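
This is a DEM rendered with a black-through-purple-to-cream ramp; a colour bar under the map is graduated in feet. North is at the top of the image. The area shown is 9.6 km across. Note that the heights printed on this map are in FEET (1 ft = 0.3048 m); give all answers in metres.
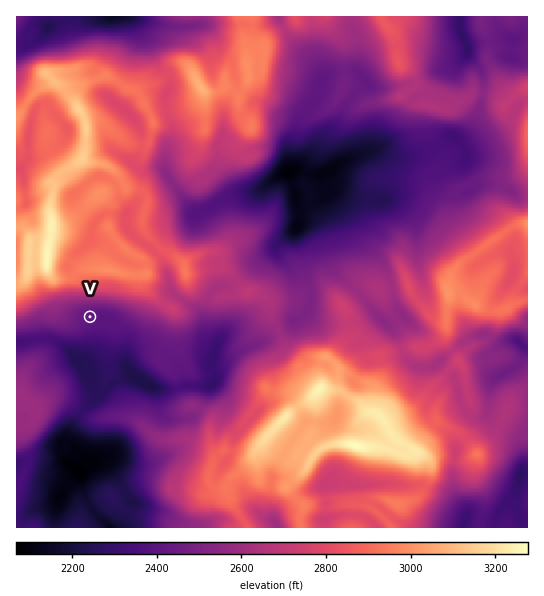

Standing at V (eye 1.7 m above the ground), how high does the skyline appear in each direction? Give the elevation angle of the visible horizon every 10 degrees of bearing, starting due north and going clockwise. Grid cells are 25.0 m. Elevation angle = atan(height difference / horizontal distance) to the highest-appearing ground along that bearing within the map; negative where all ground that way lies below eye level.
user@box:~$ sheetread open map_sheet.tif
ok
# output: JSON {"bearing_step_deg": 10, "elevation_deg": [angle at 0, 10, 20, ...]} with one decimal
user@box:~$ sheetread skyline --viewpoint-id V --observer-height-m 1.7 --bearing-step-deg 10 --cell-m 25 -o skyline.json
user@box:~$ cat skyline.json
{"bearing_step_deg": 10, "elevation_deg": [12.5, 12.0, 11.4, 10.5, 9.5, 8.4, 7.5, 5.6, 3.9, 2.9, 2.4, 3.1, 3.4, 3.1, 2.3, 1.8, 0.3, -0.0, -0.7, -0.8, 0.6, 1.5, 1.6, 1.4, 1.5, 2.1, 2.6, 3.2, 5.4, 7.5, 9.0, 10.9, 11.6, 11.6, 12.4, 12.6]}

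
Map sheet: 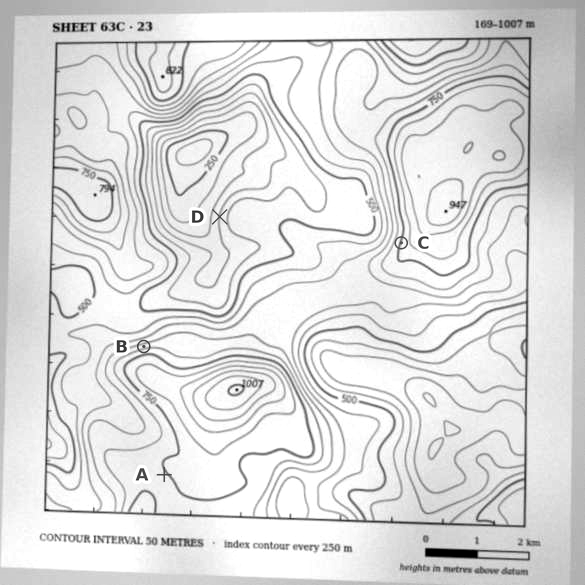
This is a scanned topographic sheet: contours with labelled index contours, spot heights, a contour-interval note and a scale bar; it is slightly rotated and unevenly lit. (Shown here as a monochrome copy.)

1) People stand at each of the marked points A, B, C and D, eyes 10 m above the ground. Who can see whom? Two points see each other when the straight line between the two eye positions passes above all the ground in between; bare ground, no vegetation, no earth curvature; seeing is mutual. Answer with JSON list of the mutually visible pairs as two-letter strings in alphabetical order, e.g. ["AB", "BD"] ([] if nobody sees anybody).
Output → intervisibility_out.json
["BC", "BD"]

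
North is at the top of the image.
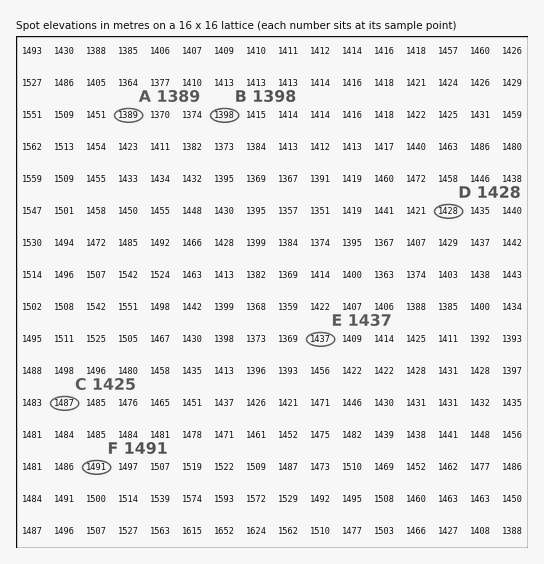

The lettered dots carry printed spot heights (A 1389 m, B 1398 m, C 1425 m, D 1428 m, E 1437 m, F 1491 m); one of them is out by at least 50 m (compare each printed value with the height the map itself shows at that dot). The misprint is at C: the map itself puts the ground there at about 1487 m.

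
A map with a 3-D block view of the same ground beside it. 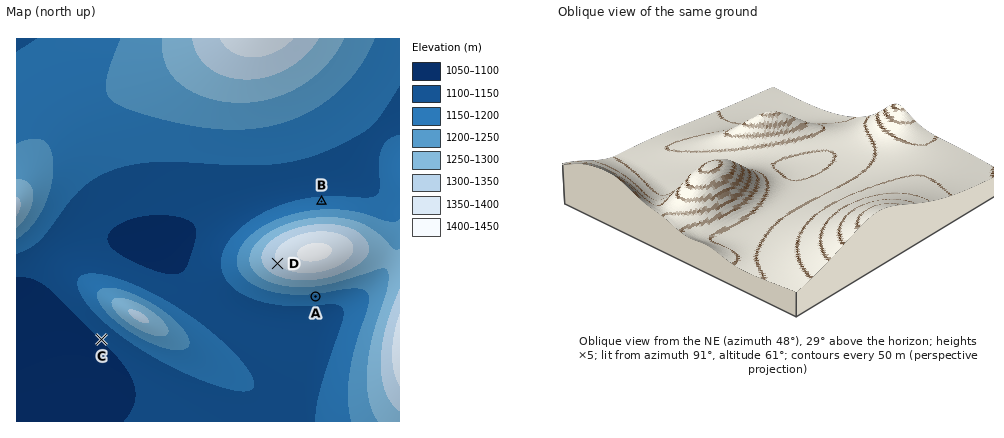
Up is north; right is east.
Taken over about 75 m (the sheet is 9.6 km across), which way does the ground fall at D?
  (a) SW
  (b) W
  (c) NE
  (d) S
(a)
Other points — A S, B N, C SW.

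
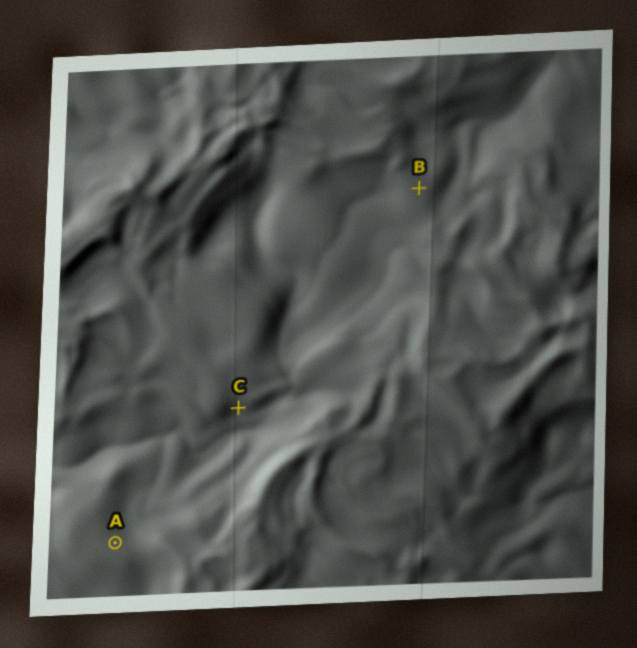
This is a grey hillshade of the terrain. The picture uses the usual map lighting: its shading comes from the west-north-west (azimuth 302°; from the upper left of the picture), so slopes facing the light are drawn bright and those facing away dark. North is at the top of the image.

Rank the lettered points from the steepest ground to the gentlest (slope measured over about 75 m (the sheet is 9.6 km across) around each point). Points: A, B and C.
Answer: C A B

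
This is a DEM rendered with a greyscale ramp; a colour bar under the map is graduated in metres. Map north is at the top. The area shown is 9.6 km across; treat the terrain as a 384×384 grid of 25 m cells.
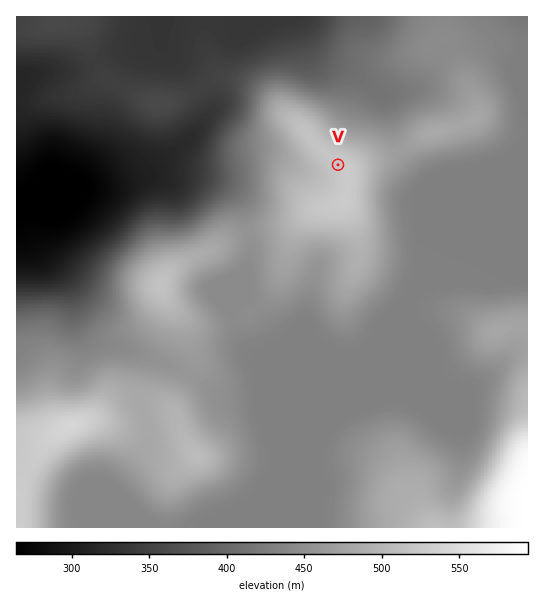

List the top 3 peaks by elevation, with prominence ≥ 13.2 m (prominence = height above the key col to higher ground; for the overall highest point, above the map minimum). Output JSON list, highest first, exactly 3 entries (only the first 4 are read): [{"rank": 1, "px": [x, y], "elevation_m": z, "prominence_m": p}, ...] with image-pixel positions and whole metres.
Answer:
[{"rank": 1, "px": [70, 426], "elevation_m": 540, "prominence_m": 109}, {"rank": 2, "px": [347, 171], "elevation_m": 526, "prominence_m": 72}, {"rank": 3, "px": [161, 285], "elevation_m": 515, "prominence_m": 57}]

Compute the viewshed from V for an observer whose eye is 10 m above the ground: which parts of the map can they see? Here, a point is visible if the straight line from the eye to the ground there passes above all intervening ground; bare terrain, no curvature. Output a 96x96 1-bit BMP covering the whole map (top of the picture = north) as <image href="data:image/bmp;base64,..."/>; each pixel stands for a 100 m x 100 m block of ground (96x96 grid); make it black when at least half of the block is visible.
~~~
<image width="96" height="96" href="data:image/bmp;base64,Qk2+BAAAAAAAAD4AAAAoAAAAYAAAAGAAAAABAAEAAAAAAIAEAAATCwAAEwsAAAIAAAAAAAAA////AAAAAAD8AAAAAAAAAf////z4AAAAAAAAAf////j4AAAAAAAAAP////D4AAAAAAAAAP////DwAAAAAAAAAP////hgAAAAAAAAAP////wAAAAAAAAAAH////wAAAAAAAAAAH////4AAAAAAAAAAD////8AAAAAAAAAAD////8AAAAAAAAAAB////8AAAAAA4AAAB////8AAAAAH8AAAA////8AAAAAf8AAAAP+D/8AAAAA/4AAAAHgB/8AAAAA/4AAAAAAB/8AAAYB/4AAAAAAA/8AAB4B/wAAAAAAA//AAH4D/gAAAAAAA/////8D+AAAAAAAAf////8H+AAAAAAAAf////8H8AAAAAAAAf////8P8AAAAAAAAf8f////4AAAAAAAAf8H////4AAAAAAAAf8AD///4AAAAAAAAf8AA///4AAAAAAAAf8AAP//4AAAAAAAAf8AAB//4AAAAAAAAB8AAAAAIAAAAAAAAAcAAAAAcAAAAAAAAAMAAAAAcAAAAAAABAMAAAAA8AAAAAAADAEAAAAA8AAAAAAADgAAAAAAcAAAAAAADwAAAAAAcAAAAAAAD4EAAAAAcAAAAAAAD+EAAAAAeAAAAAAAH/8AAAAA+AAAAAAAD/8AAAAD8AAAAAAAD/8AAAAD8AAAAAAAD/8AAAAH8AAAAAAAB/8AAAAP4AAAAAAAAf8AAAAP4AAAAAAAAH8AAAAf4AAAAAAAAB8AAAAf4AAAAAAAAA8AAAA/4AAAAAAAAA8AAAA/4AAAAAAAAA+AAAA/4AAAAAAAAA/AAAB/9gAAAAAAAA/gAAB//wAAAAAAAA/wAAB//4AAAAAAAA/4AAB//4AAAAAAAA/4AAD//4AAAAAAAA/4AAD//4AAAAAAAA/4AAD//4AAAAAAAA/4AAD4f4AAAAAAAB/8AADADwAAAAAAAB/8AAAAAAAAAAAAAB/+AAAAAAAA4AAAAB/+AAAAAAAD/AAAAD//AAAAAAAH/gAAAD//AAAAAAAP/gAAAH//gAAAAAAf/gAAAH//wAAAAAAf/gAAAP//wAAAAAA//gAAAP//4AAAAAA//gAAAf//8AAAAAB//gAAA////AAAAAB//gAAB////4AAAABh/gAAH/////AAAAAB+AAf//////wAAAAD4AB///////4AAAAD4AB//5/////AAAAHwAD//wP////gAAAHwAD//gD////gAAADwAD//gD////gAAAAAAD//gD////wAAAAAAD//gD////gAAAAAAD//gD////gAAAAAAD//gD////AAAAAAAH//gD///+AAAAAAAf//gD///4AAAAAAD///AD///wAAAAAAf///AD///gAAAAAA///+AD///AAAAAAB///+AD//+AAAAAAD///8AD//8AAAAAAH///8AD//4AAAAAAH////AD//4AAAAAAP////wD//wAAAAAAP////+D//wAAAAAAP////////wAAAAAAf////////gAAAAAAf////+P//gAAAAAA/////+H//gAAAAAA//////E="/>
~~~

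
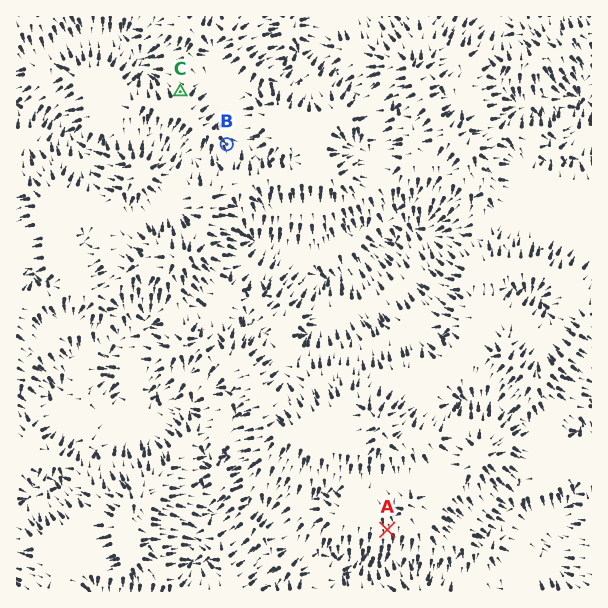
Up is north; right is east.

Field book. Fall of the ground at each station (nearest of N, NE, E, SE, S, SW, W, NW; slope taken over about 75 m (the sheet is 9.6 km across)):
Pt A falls S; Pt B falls SE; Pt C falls N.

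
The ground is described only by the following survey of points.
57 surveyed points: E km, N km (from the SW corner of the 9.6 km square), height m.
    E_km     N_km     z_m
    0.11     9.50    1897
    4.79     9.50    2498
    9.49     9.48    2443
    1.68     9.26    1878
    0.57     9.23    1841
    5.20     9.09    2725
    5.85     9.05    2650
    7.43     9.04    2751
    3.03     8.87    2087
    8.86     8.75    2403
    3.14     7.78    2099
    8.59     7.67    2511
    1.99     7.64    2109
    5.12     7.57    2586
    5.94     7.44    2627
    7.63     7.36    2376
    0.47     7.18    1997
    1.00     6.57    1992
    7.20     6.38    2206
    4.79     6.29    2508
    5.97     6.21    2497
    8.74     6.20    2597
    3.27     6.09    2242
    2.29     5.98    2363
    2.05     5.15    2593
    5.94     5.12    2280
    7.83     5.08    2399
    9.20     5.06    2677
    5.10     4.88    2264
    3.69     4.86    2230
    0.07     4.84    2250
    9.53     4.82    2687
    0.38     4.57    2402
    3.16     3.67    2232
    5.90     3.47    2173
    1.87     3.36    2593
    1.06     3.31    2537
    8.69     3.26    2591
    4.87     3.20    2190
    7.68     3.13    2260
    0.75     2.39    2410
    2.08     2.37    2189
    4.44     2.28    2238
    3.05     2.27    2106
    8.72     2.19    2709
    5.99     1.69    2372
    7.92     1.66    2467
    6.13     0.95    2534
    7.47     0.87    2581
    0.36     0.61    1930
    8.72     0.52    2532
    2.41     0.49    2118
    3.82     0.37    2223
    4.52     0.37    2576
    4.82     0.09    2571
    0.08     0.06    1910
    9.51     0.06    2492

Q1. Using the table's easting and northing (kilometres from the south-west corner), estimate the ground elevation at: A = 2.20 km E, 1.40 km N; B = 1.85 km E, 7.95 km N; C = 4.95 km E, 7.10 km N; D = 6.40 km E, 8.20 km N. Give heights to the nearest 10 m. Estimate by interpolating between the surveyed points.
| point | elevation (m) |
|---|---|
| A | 2100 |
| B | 2080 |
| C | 2520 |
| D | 2670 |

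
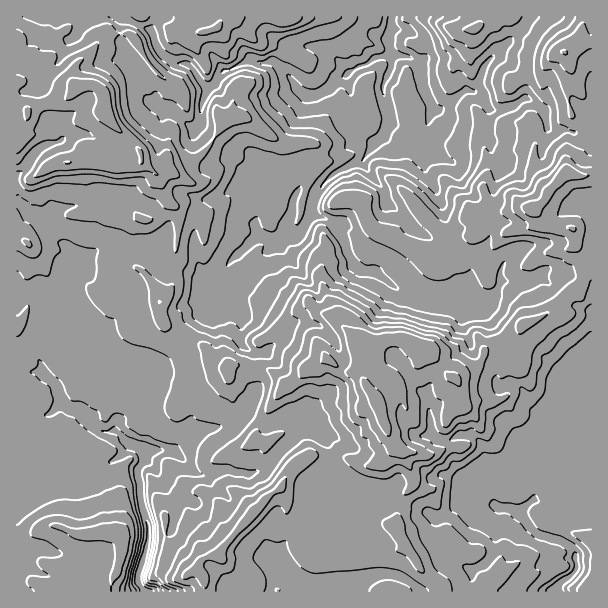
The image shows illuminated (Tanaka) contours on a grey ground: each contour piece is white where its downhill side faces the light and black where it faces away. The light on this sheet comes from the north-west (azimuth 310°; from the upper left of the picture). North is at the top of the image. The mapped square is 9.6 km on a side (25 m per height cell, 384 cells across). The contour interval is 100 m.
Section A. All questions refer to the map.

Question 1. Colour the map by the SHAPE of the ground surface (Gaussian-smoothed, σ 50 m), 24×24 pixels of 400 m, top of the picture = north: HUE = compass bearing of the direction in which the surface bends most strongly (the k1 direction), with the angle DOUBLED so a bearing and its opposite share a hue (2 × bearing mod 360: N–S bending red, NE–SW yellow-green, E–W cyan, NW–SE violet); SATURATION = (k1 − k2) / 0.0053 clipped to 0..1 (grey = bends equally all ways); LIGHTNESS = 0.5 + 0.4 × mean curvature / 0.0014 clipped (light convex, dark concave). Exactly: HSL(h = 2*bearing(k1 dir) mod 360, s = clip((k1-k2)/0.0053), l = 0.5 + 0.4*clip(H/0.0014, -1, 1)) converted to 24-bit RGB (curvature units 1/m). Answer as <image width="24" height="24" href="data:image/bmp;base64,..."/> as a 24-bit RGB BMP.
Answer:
<image width="24" height="24" href="data:image/bmp;base64,Qk32BgAAAAAAADYAAAAoAAAAGAAAABgAAAABABgAAAAAAMAGAAATCwAAEwsAAAAAAAAAAAAAVkGrqKhCgqpYsFWf6tqPGAAz/rAxtvqNcC47VqqDbW+VnG+3u11wgW9GMns+ua81lypIiOCjaUCT022duVaMxzo1AHycQfW+OHteqnpGnXA/O1449erWABwzY8Ncz3uL9MzaM1VYbV5jcmSPpK7JpJTEnJK9gXOzvOzOZjZlkle8LcvMzoimmYfR6LfzMQA8g1XPv8Tmr8Pms6vh8e7aAgAzkttaXa9lvlZ57Zy1MGJjUaxiZYNabaF8jW6fzInBY7+MU1mmdrSRfEpdlKRzbRUmuQcdrd7jQGhIfY1FXlNDaHZO3sySDgBJabzLZEQxQNN73Zm/yErnVdFecHh9bXpnYXNZqJ9WeUQoTZ8jXk88dF5XhFc/OJ1linRRe39XdH2DdoJvcX9vdI6T3tijACKZnVF6UdnClL0aH2ke0VKi4IR5TWVZdFxeb0o3LVsk7uena8okLjhKa111kH19ZJynfp+Pfn6Hf3GBi4iCd4+WUblW9b13ABwztJgctT+i0W3aumZ1EFUq8bDHkZDmW1PNtWvf3IS2qfb9yMT3OWO4L19RZ6J9k3R+XomBhn2AfYycjZqng6iamXAdRggeX07Be8CrR4JSPWY0zYC50I7LI4hUcEQuSCEmjGA+2fbVZVQTcwIAfc0AQvCrS1Jxboh2eoKGhnOEiZRTUpM+ZhYcyYx7SYaggI6RooucZmSYpXFmGk466n5pQFgxVExlYlGvkI7QxeKEktmQFg9x8M3kUErSSLBoRnNtb4aDcICFjKWjgS5+l7O2jISPf4eKdoqCaXd9nGSOwKKIQX98Joyc9cPiNF4vGzcptemusnKnrTxcNkGSxeOuN0NmwiJQUc1uQ1BjiHx5j39LYnmUeIWGiZWTiXSQhXNqcFhdYV2C0+red3DlFjbJtFK69c7xLG/zws99cF9Lp0VrYNCVaLjD0U69eWi5xbh+OmNiZoh9UJ2FfJlya4aEg2toi3l9h197bLiQoeLUyF1dUQlw6Xf3LW9oz+aVew9nzu/tn4/h2O3z5NvwSBF7s6vvzGLAxnV2jXReOWVOqmWif52EcV58hIl+coqIuFeWb9doSVAvYGI+TCcxSXxE01GrGueu2fLnY7RuOG1BfGBHYEovWzwjPDccb69p3rHh5rTmLTKQj3x3cZVxYmOIlnqNc2VeZ8aH3620NERZXmV5cImcb5SaYciv+bFIgbRtiFlmUCYubEAtjIlIVHVVk59KKn5DhIo7pz9X5W3vgXU/WI1lV3twd2aMoqG7e6iky514dziBOm9ZYoZxW497gydx6eebdXcuPxoSf19FkZVtl6PAeVuyzNV6Izdxzl+GWWApmbxB2PPzWTKDe11fVndJcGk1WGQv0sl/cTCxZoefSX9tdHw7HVdA6uKzUglt0KSViLK6fbrBdElcwGqRJ67B0ThKMkoSzqMfYd5bk0czX0F5lJC5i3isna3LxqXbktc/QYGesIekUE5zs4uaRsqhUJAAKxEIpuiaQjygmC5DT7Hdw2mcgUzI1yjf0+H3QdLk1U7Qgy4bRF05eYY/P10tbWsqcjMtieE8u8MiN4koYlV+cIBwraVhAGh/5Njz2+zwNwNE2PPiIgkvdeSzl0voiM3m4mba03V/PkYtHZL/8NT3j5bjgKngqorehO7PvdHxW0nNzWvES2NzgW5hbXZSzZZmAUEKcQYOsPLOkUlEKcOxHxAj5deQJSQOOqY+76fPlabwHtFhGlwUwWlFcjlDTbtxaqbi16BuiynDwGdRXjRNc7VkqbrpseTnXFbME3A+ilstn4tgZkJ2WVuckb0/kVqfc8hjUNGBl0Bo1n16TzB2Xp4+1NSJcN2mWzpO1DIxAhox99TZpsfkq+LfMlRer3JncklmxpyrEjlwzc6LNEhwdVVpRM3ZpKXa0NmjUgwyUq4ryj6hq2LLPsZu0/TATj1lVC5CvKs8ApPD36xl2b9kNkgpYjUwMEgQw2e619aTLBJ3vtqoXRRRHrsqUA4qrNYQTxwJQrtOtGxLvXOoJHRz0eympNZmlTqJP3DVtfDlgQAsADMR4u6n4WrWRhA6yNrCCTAf6ONpCyqM7i/Hs4O23HiAEZup377SwmDakHg3RMdUW5pjQr/FyVpLx0xNWiZXQP91YwYYjutn4jg2MRMEMM8CRM58nFtIq1iWR8uMAhN85hgVeylEzLFoJ4Y0F0sfU3Ko6NjzxmDUp5JHikc1J5pv4MR3sgAfOAAyjcqFrXjQ56/UdpbayRi+nt/ZXqjTfce5uHVJBjRn40CrU4ParpPo3JzIP6W6KWtFRF8s5JhC"/>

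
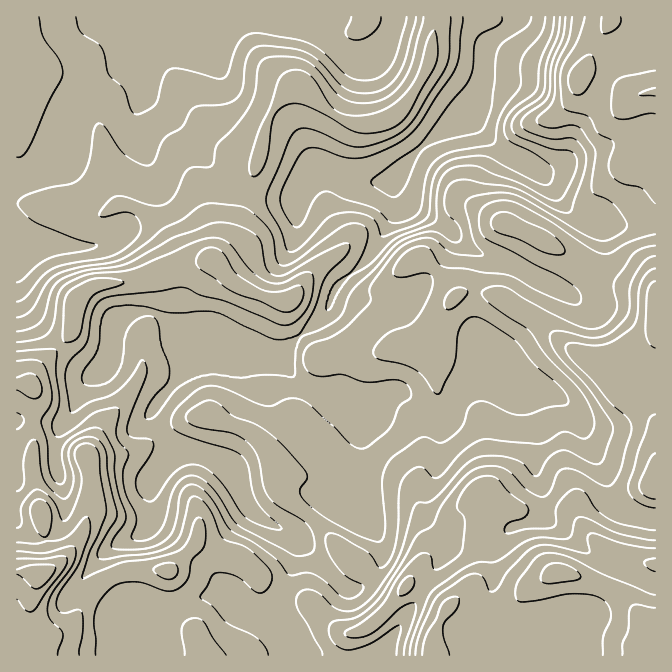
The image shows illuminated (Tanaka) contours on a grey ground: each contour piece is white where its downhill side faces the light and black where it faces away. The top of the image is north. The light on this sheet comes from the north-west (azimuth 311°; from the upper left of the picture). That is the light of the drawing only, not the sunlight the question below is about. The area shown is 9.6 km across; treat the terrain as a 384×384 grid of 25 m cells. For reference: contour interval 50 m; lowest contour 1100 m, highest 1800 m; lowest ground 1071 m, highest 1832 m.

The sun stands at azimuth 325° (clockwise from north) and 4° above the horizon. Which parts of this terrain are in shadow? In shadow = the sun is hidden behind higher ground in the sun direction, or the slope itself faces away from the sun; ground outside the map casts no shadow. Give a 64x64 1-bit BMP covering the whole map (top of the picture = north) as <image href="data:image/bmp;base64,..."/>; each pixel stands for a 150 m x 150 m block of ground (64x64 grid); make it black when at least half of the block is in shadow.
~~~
<image width="64" height="64" href="data:image/bmp;base64,Qk0+AgAAAAAAAD4AAAAoAAAAQAAAAEAAAAABAAEAAAAAAAACAAATCwAAEwsAAAIAAAAAAAAA////AAAAAAAf+AAA/gAAAB/4AAD+HgDAH/gAAB4+A+A//zgADx4f4H//+CAHnh/gf//8YAOOH+D///zgAYYf4L///uBwgAeAH8D+AHAAAAAH4HgAAAAAAAP4OAAAAAAAE/w4AAAAAAA5/hgYAAHAADn8GDgAAPABEPwAMAAA0AMA/AABAAAAAwD8AAMAAAABGP4CMQAAAAA5/g4AAAAAADH+HwAAAAAAMM4+AAAAAAA4OP4AAAAAABx8+AAAAAAAPj4gAAAAAAD+PgAAAAAACP4eAAD8AAAAP88AA/8YAAAf7wAH/7gBwB/3ABe/uAOAH/MAMA84AAAP98D4AB8AAAf/+/4AH6AAA////wAf4AAD////AB/gAAP///+AH4AAA///j4AMAAAB//4Hh4ADgAAH+AfDgB+AAAB4A+GAPwAAAADg8AD+AAAAAOBwAfwAA+AAYDgB4AAP4AA4GADAAADgADwAAAAgAAAAfAcAAGAAAAD8H4AAIAAAAP//gAAAAAAA///ABwQAAAD//8APgHAAAH//4B+A+AAAf//8f8D4AAB///9/+PgAAD///z/feAAAPgf/B898AAA8Af8B5zwAAAAB/4HjPAAAAAD/AOAYAAAAAH8A4AAAAAAAfwAAAAAAAAA/AAAAAAAAOD8AAAAAAAA8PwAcAAAAABg/gBwAAAAACD2ACA=="/>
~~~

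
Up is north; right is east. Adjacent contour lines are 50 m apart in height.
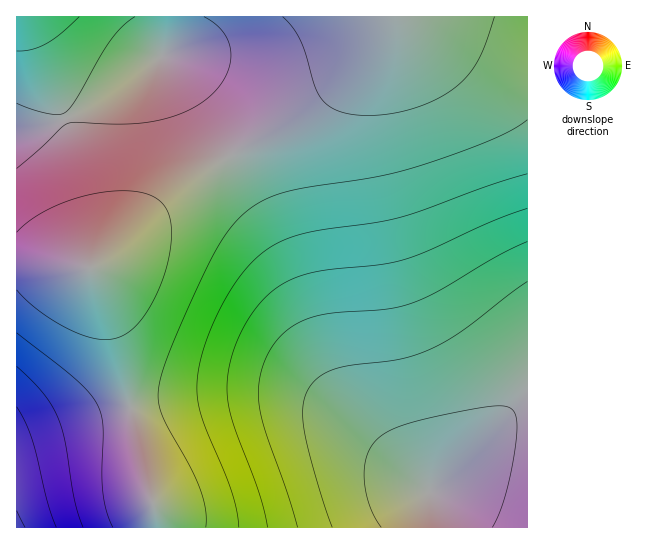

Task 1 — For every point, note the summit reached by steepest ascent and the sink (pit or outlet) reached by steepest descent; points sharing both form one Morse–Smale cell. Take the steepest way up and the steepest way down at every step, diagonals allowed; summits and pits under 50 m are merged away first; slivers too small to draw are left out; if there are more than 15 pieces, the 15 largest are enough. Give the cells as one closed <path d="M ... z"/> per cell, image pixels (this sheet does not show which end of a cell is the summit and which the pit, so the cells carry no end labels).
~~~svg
<path d="M527 16l-138 0-6 15-16 24-37 38-40 30-59 32 30 51 26 49 16 40 20 62 14 32 24 33 69 70 87-85 11-5z"/><path d="M230 156l-28 17-33 26-64 61-14 9 4 4 6 16 12 40 30 137 13 45 1 16 370 1 1-125-3 0-8 4-87 85-69-70-24-33-14-32-20-62-16-40-26-49z"/><path d="M33 263l-17 0 0 264 141 1-1-17-13-45-23-111-11-41-13-39-6-7z"/><path d="M163 57l-5 2-36 29-31 19-38 17-37 10 1 129 32 1 26 4 20-1 74-68 33-26 29-18-36-60-19-25z"/><path d="M387 16l-220 0 0 26-3 12-3 3 20 20 28 41 20 36 4 1 57-32 40-30 41-43 14-24z"/><path d="M166 16l-149 0-1 117 29-6 28-11 41-23 23-16 27-23 3-12z"/>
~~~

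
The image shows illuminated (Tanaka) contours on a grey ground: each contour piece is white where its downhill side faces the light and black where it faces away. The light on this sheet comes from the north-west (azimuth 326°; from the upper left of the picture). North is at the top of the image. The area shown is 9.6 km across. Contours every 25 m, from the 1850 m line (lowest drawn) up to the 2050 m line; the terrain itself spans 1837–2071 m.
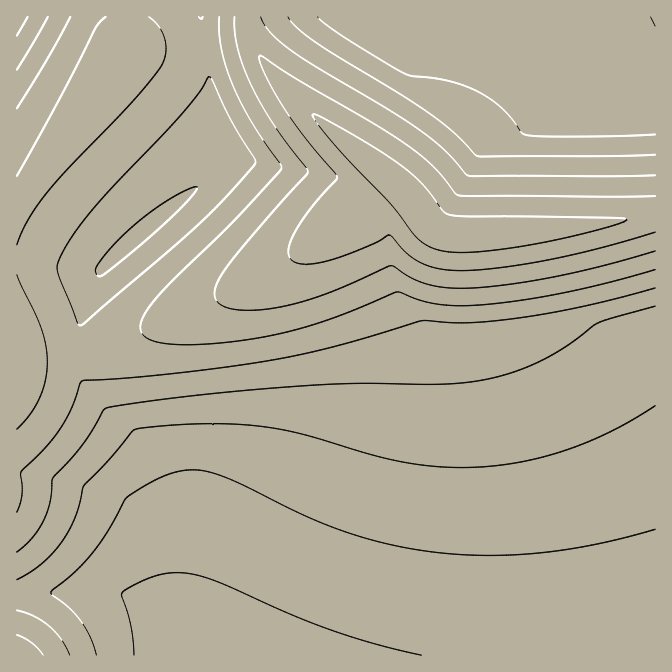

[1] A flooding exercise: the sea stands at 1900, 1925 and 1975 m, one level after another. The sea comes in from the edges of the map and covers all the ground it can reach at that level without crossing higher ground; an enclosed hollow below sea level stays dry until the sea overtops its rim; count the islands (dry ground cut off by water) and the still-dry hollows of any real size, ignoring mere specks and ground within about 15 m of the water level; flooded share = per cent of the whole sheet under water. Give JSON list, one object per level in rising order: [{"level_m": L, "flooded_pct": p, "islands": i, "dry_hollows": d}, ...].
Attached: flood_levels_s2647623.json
[{"level_m": 1900, "flooded_pct": 31, "islands": 0, "dry_hollows": 0}, {"level_m": 1925, "flooded_pct": 42, "islands": 0, "dry_hollows": 0}, {"level_m": 1975, "flooded_pct": 75, "islands": 0, "dry_hollows": 0}]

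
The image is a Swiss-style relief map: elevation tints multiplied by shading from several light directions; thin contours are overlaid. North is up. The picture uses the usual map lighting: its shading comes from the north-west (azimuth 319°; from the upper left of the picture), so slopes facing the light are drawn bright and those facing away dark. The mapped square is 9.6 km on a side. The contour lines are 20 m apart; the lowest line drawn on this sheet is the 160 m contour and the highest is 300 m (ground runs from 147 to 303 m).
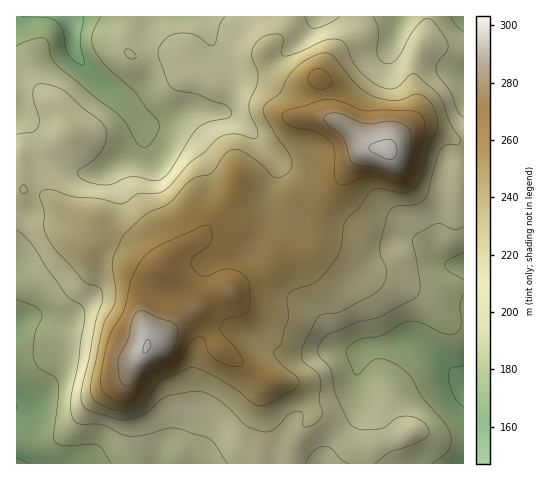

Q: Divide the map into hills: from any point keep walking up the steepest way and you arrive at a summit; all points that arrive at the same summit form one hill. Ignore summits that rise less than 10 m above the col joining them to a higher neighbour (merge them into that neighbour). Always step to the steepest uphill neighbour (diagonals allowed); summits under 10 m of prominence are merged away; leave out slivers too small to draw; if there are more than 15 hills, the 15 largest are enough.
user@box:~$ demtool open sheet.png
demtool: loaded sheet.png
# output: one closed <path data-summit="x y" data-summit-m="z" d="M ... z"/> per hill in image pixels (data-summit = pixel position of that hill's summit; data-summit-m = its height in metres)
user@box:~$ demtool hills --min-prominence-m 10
<path data-summit="147 347" data-summit-m="301" d="M199 109l-13 1-33 14-14-3 3 9-2 15-38 27-18 2-24-12-7 0-13 13-5 13-5 20-13 15-1 8 9-10 9-4 32 1 22 14 11 11 3 7 0 8-4 23-5 12-24 25-12 4-14-5-14 0-13 5 1 142 257 0 8-23 8-16 8-9 14-8 31-12 10-7 6-35 3-4 9-4 19-1 19-6 9 1 14 10 32 32 0-117-17-1-5-2-17-17-9-5-11-1-16 7-10 1-25-9-45-6-29-15-8-13 0-15 5-18-1-12-32-35-13-9-9-3z"/><path data-summit="388 151" data-summit-m="303" d="M463 16l-393 0 0 2 2 3 1 27 5 9 61 64 14 3 33-14 13-1 28 4 17 11 33 37 0 10-5 18 0 15 8 13 29 15 45 6 25 9 10-1 16-7 11 1 9 5 17 17 5 2 16 0z"/><path data-summit="73 132" data-summit-m="218" d="M69 16l-53 1 0 98 14 10 10 20 10 11 26 15 21 3 9-4 28-20 7-7 1-13-4-10-5-7-57-59-4-13 0-20z"/>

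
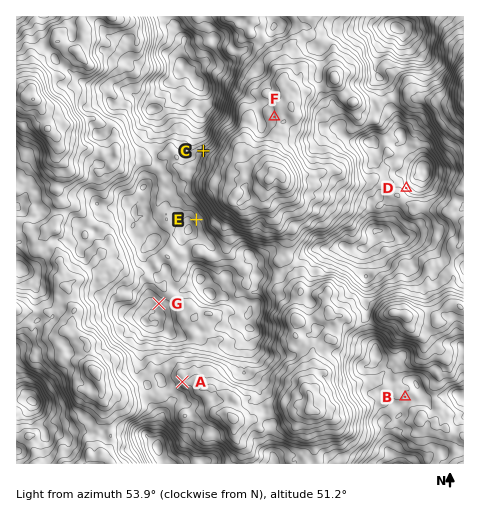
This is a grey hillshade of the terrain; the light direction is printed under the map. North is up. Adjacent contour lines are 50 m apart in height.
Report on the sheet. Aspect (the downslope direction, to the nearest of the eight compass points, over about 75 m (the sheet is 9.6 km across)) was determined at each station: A W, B SE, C NW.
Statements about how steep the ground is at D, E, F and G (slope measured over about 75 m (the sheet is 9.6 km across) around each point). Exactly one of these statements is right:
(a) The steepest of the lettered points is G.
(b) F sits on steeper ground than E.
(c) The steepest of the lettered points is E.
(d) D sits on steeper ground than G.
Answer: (d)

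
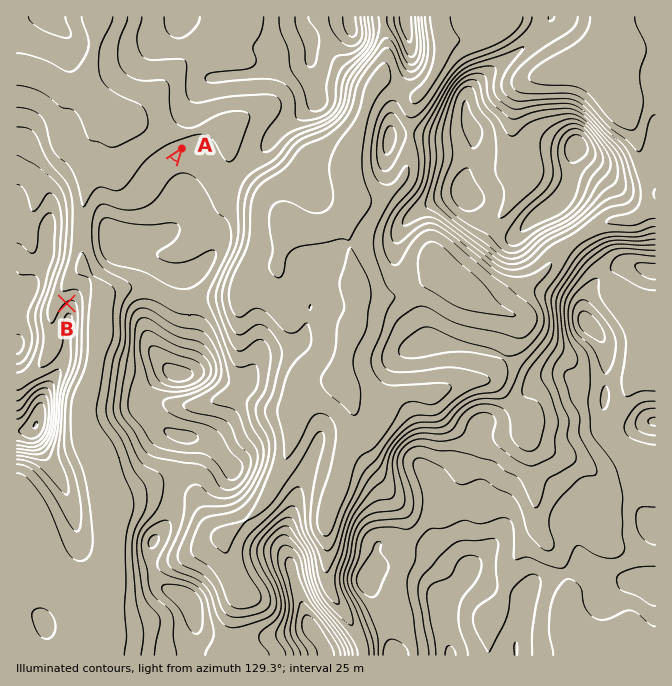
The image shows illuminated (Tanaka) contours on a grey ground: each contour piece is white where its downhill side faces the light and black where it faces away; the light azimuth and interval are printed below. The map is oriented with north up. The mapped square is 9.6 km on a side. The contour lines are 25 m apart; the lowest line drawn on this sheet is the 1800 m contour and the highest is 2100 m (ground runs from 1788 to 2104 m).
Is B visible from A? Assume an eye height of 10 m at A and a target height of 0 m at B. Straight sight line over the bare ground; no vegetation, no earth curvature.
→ no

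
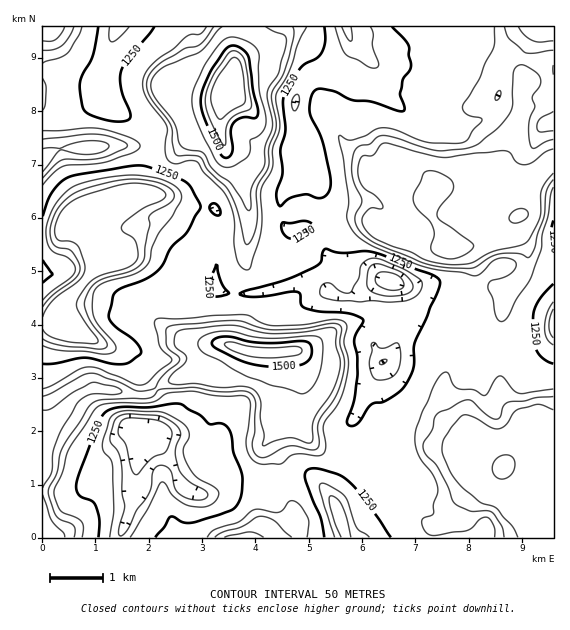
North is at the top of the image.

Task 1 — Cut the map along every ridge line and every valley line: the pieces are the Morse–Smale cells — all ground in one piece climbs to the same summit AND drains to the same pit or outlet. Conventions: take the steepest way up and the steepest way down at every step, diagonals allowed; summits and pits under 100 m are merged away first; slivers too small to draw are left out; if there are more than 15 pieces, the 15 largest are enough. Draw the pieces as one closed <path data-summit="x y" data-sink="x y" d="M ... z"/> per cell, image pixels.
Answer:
<path data-summit="447 247" data-sink="347 27" d="M353 45l-6 14-10 12-4 3-25 4-10 14-4 23 5 18-1 15 7 15-23 33 0 25 9 9 21-3 9 10 30-16 20 0 10 8 15 6 25-1 14-4 8 5 0-2-13-20-3-9 2-8 11-9 19-2 14-8 22 0 10-18 9-10 4-9 0-9-9-12-18-9-11-11-4 4-9-1-18-17-10-18-59 0z"/><path data-summit="259 352" data-sink="141 432" d="M223 343l-10 8-8 18-36 12-18 13-14 1-14-4-32-2-18 9-20 23-11 4 1 113 78-1 10-30 8-15-2-29 8-22-1-7 3 3 26-2 22 11 25-1 7 23 0 11-4 12 17-4 29 4 4-4 12-4-6-23-10-17 0-4 12-20 2-11 11-12 7-16 1-8-4-17-2-4-48 0z"/><path data-summit="503 468" data-sink="392 281" d="M456 337l-19 17-17 5-29-1-10 6-4 12-11 13-12 28 5 20-13 20 19 12 8 15 14 14 12 8 17 7 16 13 9 0 11-5 11 0 4-4 6-16 22-20 10-16 14-17 6-19-4-10-18-19-2-9 1-26-4-12-9 1-16 11-10-24z"/><path data-summit="259 352" data-sink="97 207" d="M132 197l-17 6-30 7-7 6 0 7 10 4 9 10 8 23-8 5-11 15-20 19-7 9-2 9 1 3-16 4 1 101 10-4 20-23 18-9 32 2 14 4 14-1 18-13 36-12 8-18 8-7-22-1-11-2-25-15-12-11-5-15 1-3 32-20 20-22-38-36-14-2z"/><path data-summit="259 352" data-sink="392 281" d="M200 255l-28 27-25 15-1 3 5 15 12 11 29 16 32 1 19 7 16 3 37-2 6 18 0 19-4 25 1 11 8 13 9 9 29 12 14-21-5-20 12-28 11-13 5-13-8-19 8-24 4-28 4-11-10 0-24 16-19 0-16-11-10-4-51 11-28 1-12-3-6-4 3-22-9-3z"/><path data-summit="231 84" data-sink="347 27" d="M435 26l-189 1-1 12-10 17-2 23-12 33-2 11 7 28 16 14 1 20 7 32-5 43 7 10 8 3 17 0 10-3 8-4 6-6 4-9 16-14 0-2-9-8-11 0-4 3-9-1-7-12 1-21 23-33-7-15 1-15-5-18 1-15 8-17 8-6 22-3 4-3 10-12 6-14 27 22 35-1 8 3 14 0 2-2 0-26z"/><path data-summit="447 247" data-sink="97 207" d="M553 26l-16 0-17 27-8 0-5 2-9 9-17 33 4 9 24 13 9 12-1 13-15 19-4 10-3 4-16-2-20 10-19 2-7 4-6 9 3 13 13 20 3 12 7 4 15 1 22 31 14 9 5 0 10-10 8-17-1-16-12-22 1-6 6-4-2-34 14-3 21-17z"/><path data-summit="231 84" data-sink="119 27" d="M245 26l-126 0-8 14-13 41 8 26 39 16 6 8 0 13 2 2 22 0 20-13 21-10 3-3 14-41 2-23 10-17z"/><path data-summit="447 247" data-sink="392 281" d="M371 221l-24 1-25 15 4 15 9 13 0 11-8 15 10 6 19 0 24-16 12 0 12 5 27-3 13 4 13 0 5 4 1 5-9 20 3 17-2 3 8 5 10 24 14-10 9-2-1-18 7-18 3-18 4-8-16-6-15-18-10-17-20-3-5-11-4-5-4-1-14 4-25 1-15-6z"/><path data-summit="231 84" data-sink="97 207" d="M219 121l-24 12-20 13-11 1-12-2-9 47-10 5 14 20 14 2 38 35 4-3 6-13 34 0 6-5 1-8-8-60-16-14z"/><path data-summit="247 537" data-sink="141 432" d="M145 435l-8 28 2 29-18 41 0 5 164 0 4-3 5-12 0-12-9-28-12 4-4 4-26-4-30 7-16 0-8-3-8-7-7-17-15-22z"/><path data-summit="503 468" data-sink="97 207" d="M553 426l-17 3-5 4-5 12-21 20-10 16-22 20-6 16-4 4-11 0-15 5-3 3 0 8 119 1z"/><path data-summit="43 160" data-sink="97 207" d="M151 145l-35 0-31 4-25 0-13 6-5 5 0 72 19-1 15-9 2-6 7-6 30-7 26-9 10-42z"/><path data-summit="447 247" data-sink="553 324" d="M553 162l-20 16-14 3 2 34-6 4-1 6 12 22 1 16-5 13-16 19-4 22-7 18 2 16 22-4 10-12 16-1 9-5z"/><path data-summit="43 27" data-sink="119 27" d="M117 26l-75 1 1 95 14-3 42-19 2-9-3-10z"/>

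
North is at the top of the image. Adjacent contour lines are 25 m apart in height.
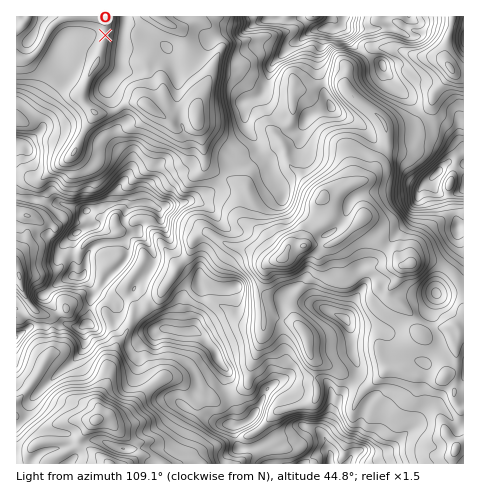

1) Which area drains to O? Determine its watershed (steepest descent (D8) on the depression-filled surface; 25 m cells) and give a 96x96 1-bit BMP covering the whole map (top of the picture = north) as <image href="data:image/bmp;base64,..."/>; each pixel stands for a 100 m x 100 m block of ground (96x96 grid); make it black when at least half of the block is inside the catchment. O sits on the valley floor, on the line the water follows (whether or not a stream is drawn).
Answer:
<image width="96" height="96" href="data:image/bmp;base64,Qk2+BAAAAAAAAD4AAAAoAAAAYAAAAGAAAAABAAEAAAAAAIAEAAATCwAAEwsAAAIAAAAAAAAA////AAAAAAAAAAAAAAAAAAAAAAAAAAAAAAAAAAAAAAAAAAAAAAAAAAAAAAAAAAAAAAAAAAAAAAAAAAAAAAAAAAAAAAAAAAAAAAAAAAAAAAAAAAAAAAAAAAAAAAAAAAAAAAAAAAAAAAAAAAAAAAAAAAAAAAAAAAAAAAAAAAAAAAAAAAAAAAAAAAAAAAAAAAAAAAAAAAAAAAAAAAAAAAAAAAAAAAAAAAAAAAAAAAAAAAAAAAAAAAAAAAAAAAAAAAAAAAAAAAAAAAAAAAAAAAAAAAAAAAAAAAAAAAAAAAAAAAAAAAAAAAAAAAAAAAAAAAAAAAAAAAAAAAAAAAAAAAAAAAAAAAAAAAAAAAAAAAAAAAAAAAAAAAAAAAAAAAAAAAAAAAAAAAAAAAAAAAAAAAAAAAAAAAAAAAAAAAAAAAAAAAAAAAAAAAAAAAAAAAAAAAAAAAAAAAAAAAAAAAAAAAAAAAAAAAAAAAAAAAAAAAAAAAAAAAAAAAAAAAAAAAAAAAAAAAAAAAAAAAAAAAAAAAAAAAAAAAAAAAAAAAAAAAAAAAAAAAAAAAAAAAAAAAAAAAAAAAAAAAAAAAAAAAAAAAAAAAAAAAAAAAAAAAAAAAAAAAAAAAAAAAAAAAAAAAAAAAAAAAAAAAAAAAAAAAAAAAAAAAAAAAAAAAAAAAAAAAAAAAAAAAAAAAAAAAAAAAAAAAAAAAAAAAAAAAAAAAAAAAAAAAAAAAAAAAAAAAAAAAAAAAAAAAAAAAAAAAAAAAAAAAAAAAAAAAAAAAAAAAAAAAAAAAAAAAAAAAAAAAAAAAAAAAAAAAAAAAAAAAAAAAAAAAAAAAAAAAAAAAAAAAAAAAAAAAAAAAAAAAAAAAAAAAAAAAAAAwAAAAAAAAAAAAAAH/AHgAAAAAAAAAAP////+AAAAAAAAAD//////wAAAAAAAAD//////8AAAAAAAAD//////+AAAAAAAAD///////AAAAAAAAD///////AAAAAAAAD///////gAAAAAAAD///////wAAAAAAAD////////AAAAAAAD////////gAAAAAAD////////wAAAAAAD////////wAAAAAAC////////wAAAAAAAf///////gAAAAAAAH///////AAAAAAAAH///////AAAAAAAAD//////+AAAAAAAAH//////+AAAAAAAAP//////+AAAAAAAAP//////+AAAAAAAAH//////+AAAAAAAAD//////+AAAAAAAAB///////wAAAAAAAA///////4AAAAAAAAf//////4AAAAAAAAP//////8AAAAAAAAH//////8AAAAAAAAP//////8AAAAAAAAf//////8AAAAAAAAf//////+AAAAAAAA////////AAAAAAAA////wf//gAAAAAAAf///gP//wAAAAAAAf///AH//4AAAAAAAP//+AD//8AAAAAAAP//4AB///AAAAAAAAAHgAAf//gAAAAAAAAHAAAA//gAAAAAAAAEAAAAP/AAAAAAAAAAAAAAACAAAAAA="/>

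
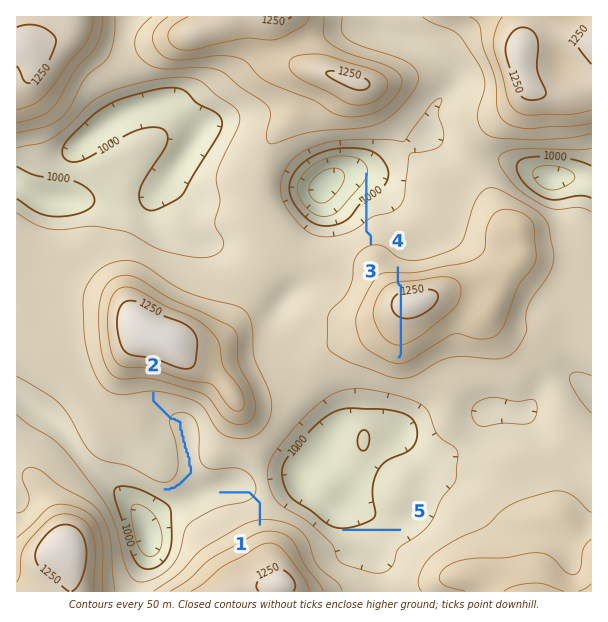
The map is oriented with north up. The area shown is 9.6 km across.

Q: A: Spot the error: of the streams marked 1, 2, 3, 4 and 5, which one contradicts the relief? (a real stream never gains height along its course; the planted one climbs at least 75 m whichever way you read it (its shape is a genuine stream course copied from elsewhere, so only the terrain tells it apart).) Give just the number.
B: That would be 4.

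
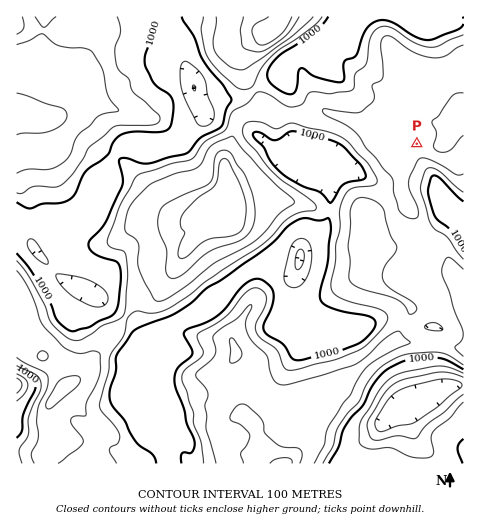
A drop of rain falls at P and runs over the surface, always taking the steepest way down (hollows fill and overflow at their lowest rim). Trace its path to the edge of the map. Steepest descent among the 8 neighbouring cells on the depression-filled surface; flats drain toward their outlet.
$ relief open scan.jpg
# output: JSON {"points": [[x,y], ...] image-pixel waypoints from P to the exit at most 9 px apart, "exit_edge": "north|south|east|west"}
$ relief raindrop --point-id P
{"points": [[417, 144], [411, 148], [419, 158], [427, 167], [433, 176], [439, 186], [442, 195], [449, 204], [459, 214], [463, 220]], "exit_edge": "east"}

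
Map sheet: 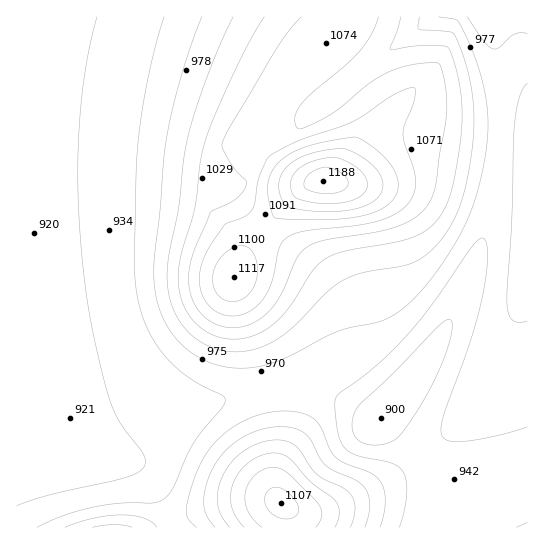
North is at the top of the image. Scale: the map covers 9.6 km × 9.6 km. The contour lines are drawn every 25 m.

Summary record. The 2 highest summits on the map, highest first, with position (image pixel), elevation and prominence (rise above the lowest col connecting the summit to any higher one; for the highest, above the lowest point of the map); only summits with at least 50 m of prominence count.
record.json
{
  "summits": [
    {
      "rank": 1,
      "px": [323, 181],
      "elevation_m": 1188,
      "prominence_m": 288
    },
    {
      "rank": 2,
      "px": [281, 503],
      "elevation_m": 1107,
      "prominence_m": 149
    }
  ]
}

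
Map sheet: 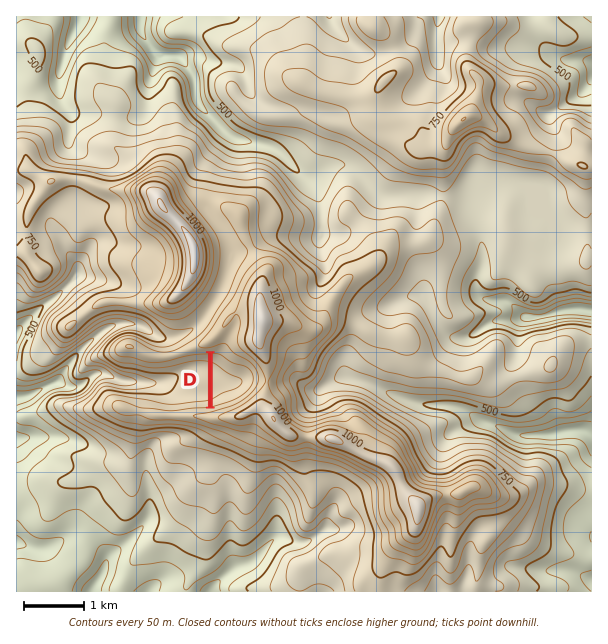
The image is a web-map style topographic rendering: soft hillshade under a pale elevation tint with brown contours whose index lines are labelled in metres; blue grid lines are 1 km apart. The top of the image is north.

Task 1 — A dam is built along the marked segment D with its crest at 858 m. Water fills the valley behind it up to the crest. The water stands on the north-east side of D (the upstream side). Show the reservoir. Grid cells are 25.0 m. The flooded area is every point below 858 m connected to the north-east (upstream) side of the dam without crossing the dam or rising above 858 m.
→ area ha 44.9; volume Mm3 19.75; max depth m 73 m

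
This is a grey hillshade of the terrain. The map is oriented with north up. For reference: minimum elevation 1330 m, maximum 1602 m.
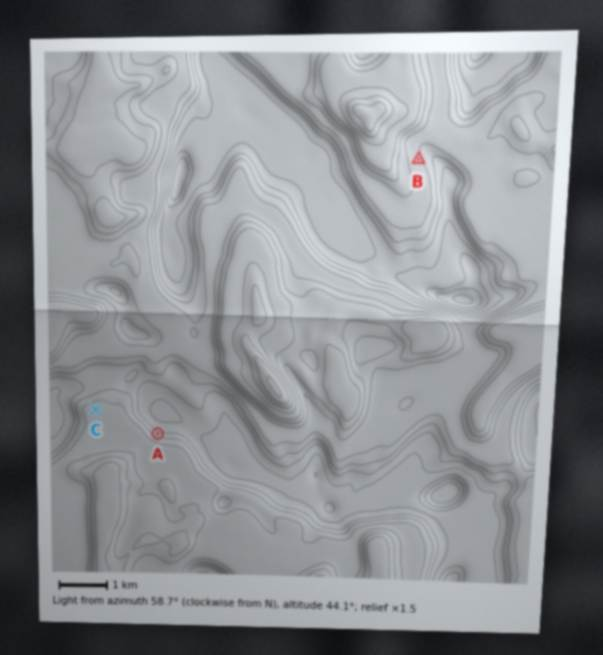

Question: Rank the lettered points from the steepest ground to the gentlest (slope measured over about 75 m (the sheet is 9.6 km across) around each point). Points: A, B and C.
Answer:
A B C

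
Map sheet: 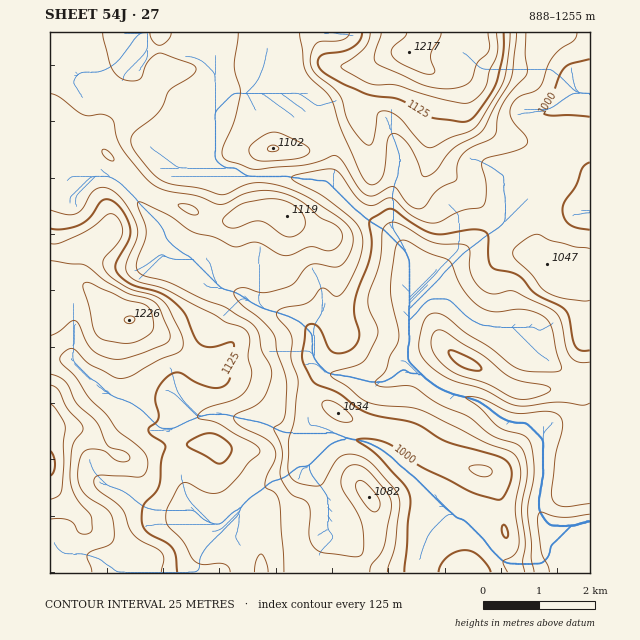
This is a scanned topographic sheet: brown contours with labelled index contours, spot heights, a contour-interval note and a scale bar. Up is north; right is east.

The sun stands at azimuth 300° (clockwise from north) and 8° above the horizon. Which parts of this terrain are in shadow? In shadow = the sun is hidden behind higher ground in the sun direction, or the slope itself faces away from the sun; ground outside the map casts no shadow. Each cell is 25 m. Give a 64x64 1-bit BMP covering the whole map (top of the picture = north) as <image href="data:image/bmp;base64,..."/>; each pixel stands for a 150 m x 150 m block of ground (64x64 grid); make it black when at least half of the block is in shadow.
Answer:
<image width="64" height="64" href="data:image/bmp;base64,Qk0+AgAAAAAAAD4AAAAoAAAAQAAAAEAAAAABAAEAAAAAAAACAAATCwAAEwsAAAIAAAAAAAAA////AAAAAAAAAAAAAAAAAAAAAAAAAADgAAAAAAAAAeAAAAAAAAAB4AAAAAAAAAHgAAAAAABAAeAAAAAAAOAB4AAAAAAAwAHAAAAAAAAAAcAAAAAAAAABwDAAAAAAAAHAeAAACAAAAcBwAAAcAAAAwHAAABwAAACAIAAAGAAAAAAAAAAAAAAAAAAAAAAAAAAAAAAAAAAAAAAAAAAAAAAAAAAAAAAAAAAAAAAAAAAAAAAAAAAAAAAAAAAAAAAAAAAAAAAAAAAAAAAAAAAAAAAAAAAAAAAAAAAAAAAAAAAAAAAAAAAAAAAAAAAAAAAAAAAAAAAAAAAAAAAAAAAAAAAAAAAAAAAAAAAAAAAAAAAAAAAAAAAAAAAAAAAAAAAMAAAAAAAAAAwAAAAAYAAABAAAAADwAAAEAAAAAPAAAAQAAAAA8AAAAAAAAABgAAAAAAAAAAAAAAAAAAAAAAAAAAAAAAAAAAAAAAAAAAAAAAEAAAAAAAAAAQAAAAAAAAAAAAAAAAAAAAAAAAAAAAAAAAAAAAAAAAAAAAAAAAAAAAAAYAAAAAAAAAB4AAAAAAAAAD4AAAAAAAAAP4AAAAAAAAA/wAAAAAAAAB/AAAAAAAAAH8AAAAAAAAAPgAAAAAAAAA/AAAAAAAAAB8AAAAAAAAAPgAAAAAAAAA+AAAAAAAAAB4AAAAAAAAAPAA=="/>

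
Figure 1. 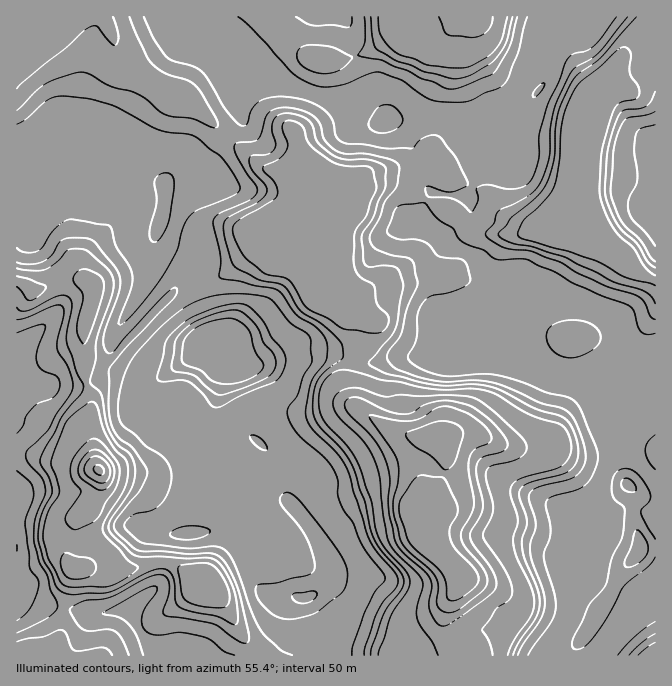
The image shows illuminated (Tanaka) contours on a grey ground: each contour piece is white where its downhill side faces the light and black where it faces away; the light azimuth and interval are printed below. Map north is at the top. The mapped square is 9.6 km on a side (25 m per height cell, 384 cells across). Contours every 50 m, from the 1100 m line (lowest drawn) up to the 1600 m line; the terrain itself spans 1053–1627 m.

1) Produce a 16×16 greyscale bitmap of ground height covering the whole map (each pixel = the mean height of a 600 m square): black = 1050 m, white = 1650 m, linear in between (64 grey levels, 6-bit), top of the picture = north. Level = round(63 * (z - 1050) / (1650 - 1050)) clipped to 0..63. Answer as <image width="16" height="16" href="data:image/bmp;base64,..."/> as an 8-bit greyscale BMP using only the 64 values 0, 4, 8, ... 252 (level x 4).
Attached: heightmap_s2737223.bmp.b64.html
<image width="16" height="16" href="data:image/bmp;base64,Qk02BQAAAAAAADYEAAAoAAAAEAAAABAAAAABAAgAAAAAAAABAAATCwAAEwsAAAABAAAAAAAAAAAAAAEBAQACAgIAAwMDAAQEBAAFBQUABgYGAAcHBwAICAgACQkJAAoKCgALCwsADAwMAA0NDQAODg4ADw8PABAQEAAREREAEhISABMTEwAUFBQAFRUVABYWFgAXFxcAGBgYABkZGQAaGhoAGxsbABwcHAAdHR0AHh4eAB8fHwAgICAAISEhACIiIgAjIyMAJCQkACUlJQAmJiYAJycnACgoKAApKSkAKioqACsrKwAsLCwALS0tAC4uLgAvLy8AMDAwADExMQAyMjIAMzMzADQ0NAA1NTUANjY2ADc3NwA4ODgAOTk5ADo6OgA7OzsAPDw8AD09PQA+Pj4APz8/AEBAQABBQUEAQkJCAENDQwBEREQARUVFAEZGRgBHR0cASEhIAElJSQBKSkoAS0tLAExMTABNTU0ATk5OAE9PTwBQUFAAUVFRAFJSUgBTU1MAVFRUAFVVVQBWVlYAV1dXAFhYWABZWVkAWlpaAFtbWwBcXFwAXV1dAF5eXgBfX18AYGBgAGFhYQBiYmIAY2NjAGRkZABlZWUAZmZmAGdnZwBoaGgAaWlpAGpqagBra2sAbGxsAG1tbQBubm4Ab29vAHBwcABxcXEAcnJyAHNzcwB0dHQAdXV1AHZ2dgB3d3cAeHh4AHl5eQB6enoAe3t7AHx8fAB9fX0Afn5+AH9/fwCAgIAAgYGBAIKCggCDg4MAhISEAIWFhQCGhoYAh4eHAIiIiACJiYkAioqKAIuLiwCMjIwAjY2NAI6OjgCPj48AkJCQAJGRkQCSkpIAk5OTAJSUlACVlZUAlpaWAJeXlwCYmJgAmZmZAJqamgCbm5sAnJycAJ2dnQCenp4An5+fAKCgoAChoaEAoqKiAKOjowCkpKQApaWlAKampgCnp6cAqKioAKmpqQCqqqoAq6urAKysrACtra0Arq6uAK+vrwCwsLAAsbGxALKysgCzs7MAtLS0ALW1tQC2trYAt7e3ALi4uAC5ubkAurq6ALu7uwC8vLwAvb29AL6+vgC/v78AwMDAAMHBwQDCwsIAw8PDAMTExADFxcUAxsbGAMfHxwDIyMgAycnJAMrKygDLy8sAzMzMAM3NzQDOzs4Az8/PANDQ0ADR0dEA0tLSANPT0wDU1NQA1dXVANbW1gDX19cA2NjYANnZ2QDa2toA29vbANzc3ADd3d0A3t7eAN/f3wDg4OAA4eHhAOLi4gDj4+MA5OTkAOXl5QDm5uYA5+fnAOjo6ADp6ekA6urqAOvr6wDs7OwA7e3tAO7u7gDv7+8A8PDwAPHx8QDy8vIA8/PzAPT09AD19fUA9vb2APf39wD4+PgA+fn5APr6+gD7+/sA/Pz8AP39/QD+/v4A////AHh0aFRYaFBQXJywrIhQQFxYfGxglHQ4NEyAyNCkXEBIbKiUcHRUUDxMnOjMkFRMMHCsfFBITEhEaNDwxIxUUDxotKxgUFBIUIDM6MSYfFRAaKB8VFBITGio2OzYrJhYVFR4YExANEyAtKiknHhcUFBUfGREEAg0YIhoTExQVFRQaIRoYDgoUISYfFBMTFRUXISQcFRgcIyglHxYVFBYdIxUaFRIXIygpIxYVFyAnKBwUFRQRFBglKScZFRUZJiUVFBQUExQZIyUdGBYUEyAlFRYUFRgaFhwaExEVFBMdJxweGRwbFxQVGRcYHx0VFiQkIx8eFhQUFxgZJykqGxQWIg="/>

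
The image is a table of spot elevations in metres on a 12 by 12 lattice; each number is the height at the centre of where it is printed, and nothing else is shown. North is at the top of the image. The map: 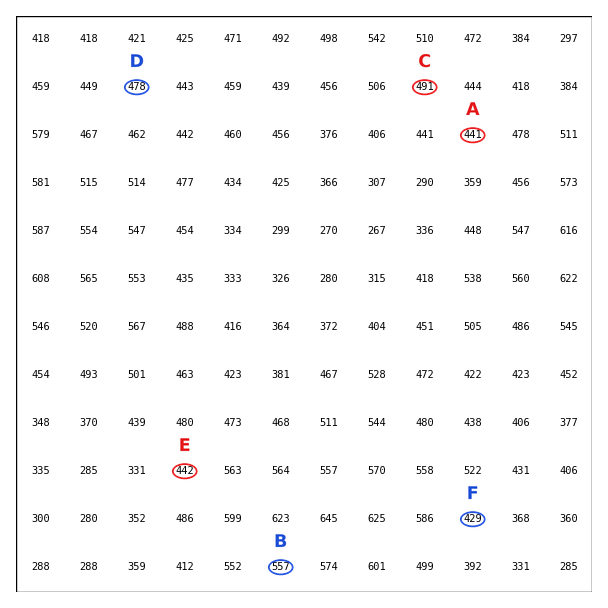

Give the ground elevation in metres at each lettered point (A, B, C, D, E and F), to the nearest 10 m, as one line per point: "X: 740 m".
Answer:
A: 440 m
B: 560 m
C: 490 m
D: 480 m
E: 440 m
F: 430 m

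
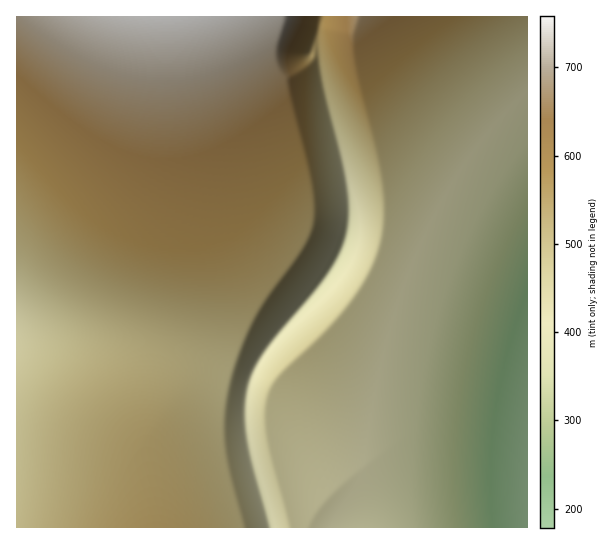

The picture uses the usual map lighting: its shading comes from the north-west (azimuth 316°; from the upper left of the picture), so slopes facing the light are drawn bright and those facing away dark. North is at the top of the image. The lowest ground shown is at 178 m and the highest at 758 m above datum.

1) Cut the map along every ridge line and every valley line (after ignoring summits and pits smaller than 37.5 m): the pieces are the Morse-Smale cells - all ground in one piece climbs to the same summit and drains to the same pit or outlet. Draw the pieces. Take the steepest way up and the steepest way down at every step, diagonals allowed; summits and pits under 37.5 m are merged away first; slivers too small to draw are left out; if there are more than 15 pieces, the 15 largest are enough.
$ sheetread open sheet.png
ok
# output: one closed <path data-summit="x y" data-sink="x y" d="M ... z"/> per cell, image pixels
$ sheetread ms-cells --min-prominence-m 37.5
<path data-summit="169 17" data-sink="341 253" d="M321 16l-153 1 1 97 7 95 0 49-5 37-11 50 35 10 35 20 19 6-4 24 2 29 8 37 16 57 20-1-23-89-1-24 5-24 11-16 50-49 14-16 21-32 8-18-33-12 6-21 0-33-5-31-24-95-3-29 4-16z"/><path data-summit="169 17" data-sink="527 487" d="M377 259l-9 18-21 32-14 16-50 49-8 11-6 13-2 16 1 24 23 89 236 1 1-213-97-34z"/><path data-summit="169 17" data-sink="17 325" d="M167 16l-151 1 1 311 101 9 36 7 5 0 2-3 15-83 0-49-5-64z"/><path data-summit="359 17" data-sink="527 487" d="M527 16l-166 0-6 15 0 23 2 17 20 78 7 38 0 40-8 31 55 23 96 34z"/><path data-summit="157 527" data-sink="17 325" d="M21 328l-5 1 0 198 138 1 1-15-8-70 2-48 11-50-42-8z"/><path data-summit="157 527" data-sink="341 253" d="M165 345l-6 2-11 59-1 44 5 35 3 42 115 1-23-94-2-29 4-24-19-6-35-20z"/><path data-summit="359 17" data-sink="341 253" d="M359 16l-37 0-5 22 0 12 8 44 19 68 5 31 0 33-6 21 32 12 9-32 0-40-7-38-21-86-1-32z"/>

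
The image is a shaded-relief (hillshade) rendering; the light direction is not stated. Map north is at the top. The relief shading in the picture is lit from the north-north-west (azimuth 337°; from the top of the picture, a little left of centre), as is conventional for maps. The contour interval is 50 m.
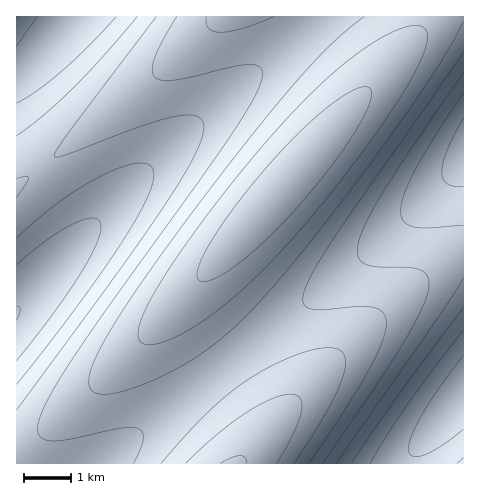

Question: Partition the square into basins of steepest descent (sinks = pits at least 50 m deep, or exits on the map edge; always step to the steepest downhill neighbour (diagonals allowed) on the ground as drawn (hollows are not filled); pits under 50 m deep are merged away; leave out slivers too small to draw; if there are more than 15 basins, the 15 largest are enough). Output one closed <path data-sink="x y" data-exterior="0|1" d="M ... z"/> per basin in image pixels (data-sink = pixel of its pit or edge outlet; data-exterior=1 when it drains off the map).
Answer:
<path data-sink="17 313" data-exterior="1" d="M423 16l-201 0-92 82-114 89 1 277 221 0 6-5 17-25-2-16-17-27-51-70-6-15 1-9 7-11 217-243 11-15z"/><path data-sink="463 151" data-exterior="1" d="M463 16l-40 1-2 11-11 15-217 243-7 11-1 9 6 15 51 70 17 27 2 16-3 8 57-63 64-64 60-52 16-9 9-2z"/><path data-sink="463 392" data-exterior="1" d="M463 253l-8 1-16 9-60 52-64 64-76 84 224 1z"/><path data-sink="76 17" data-exterior="1" d="M221 16l-204 0-1 170 114-88 55-47z"/>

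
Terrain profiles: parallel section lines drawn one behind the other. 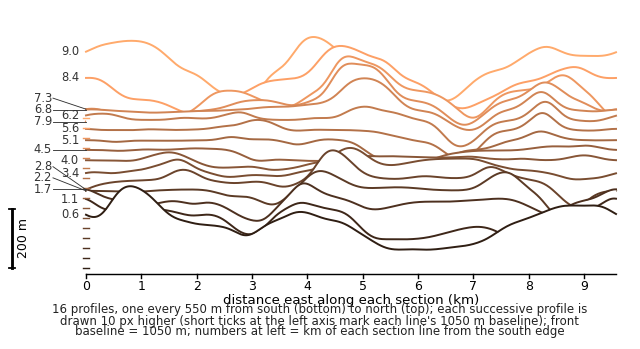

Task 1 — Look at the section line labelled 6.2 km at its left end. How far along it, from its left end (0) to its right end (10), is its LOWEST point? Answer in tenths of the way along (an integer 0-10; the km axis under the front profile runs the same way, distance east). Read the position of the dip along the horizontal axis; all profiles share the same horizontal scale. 7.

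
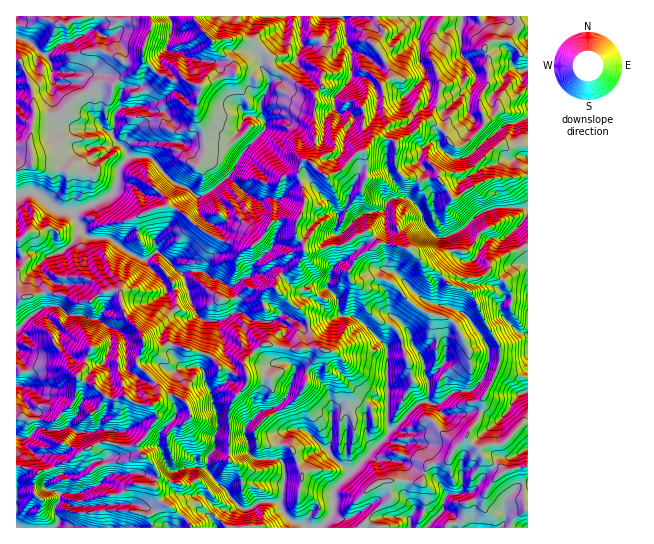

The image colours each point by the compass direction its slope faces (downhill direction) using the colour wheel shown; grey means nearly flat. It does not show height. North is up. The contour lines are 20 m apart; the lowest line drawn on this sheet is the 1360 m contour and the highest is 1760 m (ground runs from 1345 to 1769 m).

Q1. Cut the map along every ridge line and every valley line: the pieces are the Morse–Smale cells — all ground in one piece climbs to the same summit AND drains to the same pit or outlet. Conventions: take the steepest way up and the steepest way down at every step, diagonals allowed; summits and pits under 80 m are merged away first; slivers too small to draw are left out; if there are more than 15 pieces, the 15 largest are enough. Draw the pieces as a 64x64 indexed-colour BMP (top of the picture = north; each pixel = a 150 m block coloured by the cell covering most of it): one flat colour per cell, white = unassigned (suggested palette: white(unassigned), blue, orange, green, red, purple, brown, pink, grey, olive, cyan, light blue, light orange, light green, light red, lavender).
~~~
<image width="64" height="64" href="data:image/bmp;base64,Qk12CAAAAAAAAHYAAAAoAAAAQAAAAEAAAAABAAQAAAAAAAAIAAATCwAAEwsAABAAAAAAAAAA////ALR3HwAOf/8ALKAsACgn1gC9Z5QAS1aMAMJ34wB/f38AIr28AM++FwDox64AeLv/AIrfmACWmP8A1bDFAN3d3d3d3d3d0AAAIiIiIiIiIiIiIiIiIiIiIiIiIiIi3d3d3d3d3d3QAAIiIiIiIiIiIiIiIiIiIiIiIiIiIiLd3d3d3d3d3d0CIiIiIiIiIiIiIiIiIiIiIiIiIiIiIt3d3bu7u7u7uyIiIiIiIiIiIiIiIiIiIiIiIiIiIiIi3d3bu7u7u7u7RCIiIiIiIiIiIiIiIiIiIiIiIiIiIiLd3bu7u7u7u7RCIiIiIiIiIiIiIiIiIiIiIiIiIiIiIt3d27u7u7u7u0QiIiIiIiIiIiIiIiIiIiIiIiIiIiIi3/+7u7u7u7u0REIiIiIiIiIiIiIiIiIiIiIiIiIiIiL//8zLu7u7u7REREQiIiIiIiIiIkIiIiIiIiIiIiIiIv///8y7u7u7RERERCIiIiIiIiIkQiIiIiIiIiIiIiIi/////My7zMREREREQiIiIiIiIiRCIiIiIiIiIiqqIiL////8zMzMzERERERCIiIiIiIiJEIiIiIiIiIiqqqqIv/8zPzMzMzMxEREREREQiIiIiIiQiIiIiIiIiIqqqqi/wiMzMzMzMzERERERERCIiIiIiRCIiIiIiIiIiKqqqoAiIjMzMzMzMREREREREQiIiIiJEREIiIiIiIiIqqqqgiIiIzMzMzMhERERERERCIiIiIkREQiIiIiIiIiqqqqCIiIjMzIiIiIREREREREQiIiIiREREQiIiIiIiIqqqoIiIiIzIiIiIhERERERERCIiIiJERERCIiIiIiIiqqqgiIiIiIiIiIhEREREREREIiIiJEREREIiIiIiIiIqqqCIiIiIiIiIhEREREREd0QiIiREREREQiIiIiIiIiqqoIiIiIiIiIhERERERHd3REIkRERERERCIiIiIiIiKqqoiIiIiIiIiERERERHd3dEREREREREREIiIiIiIiIiqqiIiIiIiIiIhEREd3d3d3RER3REREREQiIiIiIiIiqqqIiIiIiIiIiHd3d3d3d3d3d3d0REREQiIiIiIiIiKqqoiIiIiIiIiHd3d3d3d3d3d3d3REREQiIiIiIiIiKqqqCIiIiIiIiId3d3d3d3d3d3dxIkREQiIiIiIiIiIqqqoAiIiAAAiId3d3cRERF3ERFxEiIiIiIiIiIiIiIqqqqgAIiAAACId3d3cREREREREREiIiIiIiIiIiIiIiqqqqAAAAARCIh3d3cREREREREREiIiIiIiIiIiIiIiqqqqoRERERF3iHd3dxEREREREREiIiIiIiIiIiIiIiKqqqqhERERF3d3d3dxERERERERESIiIiIiIiIiIiIqqqqqqqERF3d3d3d3d3ERERERERERIiIiIiIiIiIiIlVVWqqqoRF3d3d3d3d3ERERERERERERIiIiIiIiIiIlVVVVqqqhEXd3d3d3d3ERERERERERERESIiIiIiIiIlVVVVVaqqERERd3d3dxERERERERERERERIiIiIiIiIlVVVVVVVaoREREXd3dxERERERERERERERERERIiIiJVVVVVVVVVVRERERFxEREREREREREREREREREREiIiIlVVVVVVVVVVEREREREREREREREREREREREREREiIiIiVVVVVVVVVVURERERERERERERERERERERERERERIiIiJVVVVVVVVVVREREREREREREREREREREREREREREiIiJVVVVVVVVVVVERERERERERERERERERERERERERERIiVVVVVVVVVVVVUREREREREREREREREREREREREREREVVVVVVVU1VVVVVRERERERERERERERERERERERERERERVVVVVVVTM1VVVVEREREREREREREREREREREREREREREVVVVTVTMzM1VVURERERERERERERERERERERERERZhERVVUzMzMzMzMzMxERERERERERERERERERERERERZmYRFVUzMzMzMzMzMzERERERERERERERERERERERERFmZmEVVTMzMzMzMzMzMREREREREREREREREREREREREWZmZmVVMzMzMzMzMzMxERERERERGZmZmZmZmRERERERZmZmZlUzMzMzMzMzMzERERERERERmZmZmZmZkRERERFmZmZmYzMzMzMzMzMzMRERERERERGZmZmZmZmREREREWZmZmZjMzMzMzMzMzMxERERERERERmZmZmZmZmRERERZmZmZmMzMzMzMzMzMzERERERERERGZmZmZmZmZkRERFmZmZmYzMzMzMzMzMzMREREREREREZmZmZmZmZmREREWZmZmZjMzMzMzMzMzMxEREREREREZmZmZmZmZmZERERZmZmZmMzMzMzMzMzMzERERERERERGZmZnumZmZkREWZmZmZmYzMzMzMzMzMzMRERERERERERme7u7umZmREWZmZmZmZmMzMzMzMzMzMxEREREREREREO7u7u7pmZFmZmZmZmZmYzMzMzMzMzMzEREREREREREA7u7u7umZkWZmZmZmZmYzMzMzMzMzMzMREREREREREQDu7u7pmZmQZmZmZmZmYzMzMzMzMzMzMxERERERERERAA7u7umZmQAGZmZmZmZjMzMzMzMzMzMzEREREREREREADu7uAAAAAAZmZmZmZmYzMzMzMzMzMzMRERERERERERAO7uAAAAAAAGZmZmZmZjMzMzMzMzMzMxEREREREREREA7uAAAAAAAAZmZmZmZjMzMzMzMzMzMz"/>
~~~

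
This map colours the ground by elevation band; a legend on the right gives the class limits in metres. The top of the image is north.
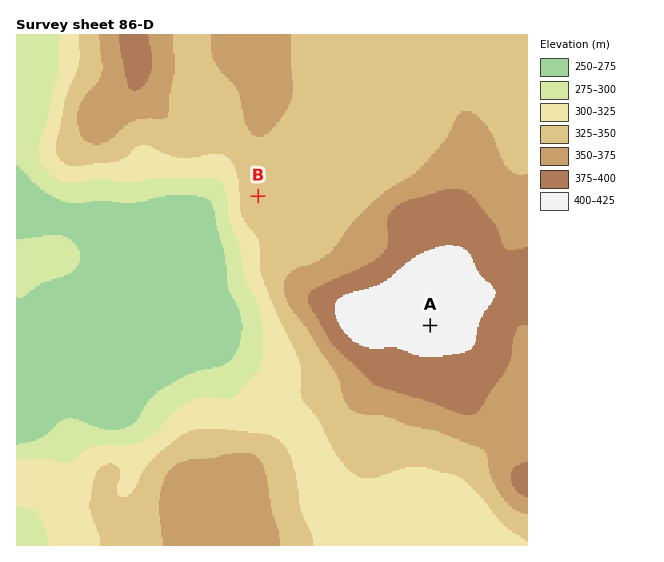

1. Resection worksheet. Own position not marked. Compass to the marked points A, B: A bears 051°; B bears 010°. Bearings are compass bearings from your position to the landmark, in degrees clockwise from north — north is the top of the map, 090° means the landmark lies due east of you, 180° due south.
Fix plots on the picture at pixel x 203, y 509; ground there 365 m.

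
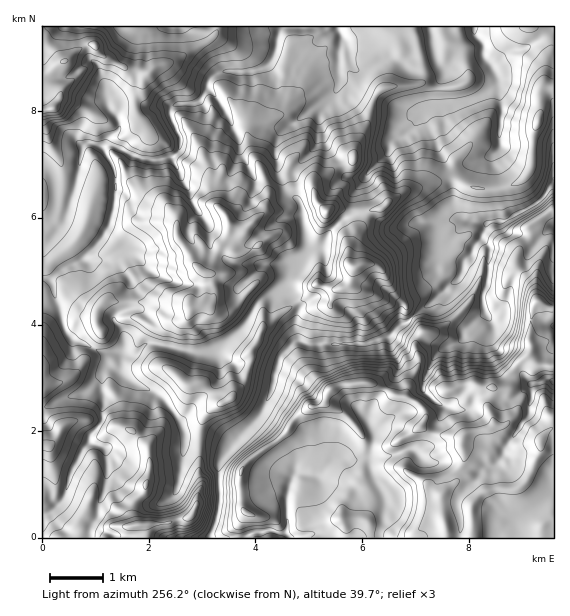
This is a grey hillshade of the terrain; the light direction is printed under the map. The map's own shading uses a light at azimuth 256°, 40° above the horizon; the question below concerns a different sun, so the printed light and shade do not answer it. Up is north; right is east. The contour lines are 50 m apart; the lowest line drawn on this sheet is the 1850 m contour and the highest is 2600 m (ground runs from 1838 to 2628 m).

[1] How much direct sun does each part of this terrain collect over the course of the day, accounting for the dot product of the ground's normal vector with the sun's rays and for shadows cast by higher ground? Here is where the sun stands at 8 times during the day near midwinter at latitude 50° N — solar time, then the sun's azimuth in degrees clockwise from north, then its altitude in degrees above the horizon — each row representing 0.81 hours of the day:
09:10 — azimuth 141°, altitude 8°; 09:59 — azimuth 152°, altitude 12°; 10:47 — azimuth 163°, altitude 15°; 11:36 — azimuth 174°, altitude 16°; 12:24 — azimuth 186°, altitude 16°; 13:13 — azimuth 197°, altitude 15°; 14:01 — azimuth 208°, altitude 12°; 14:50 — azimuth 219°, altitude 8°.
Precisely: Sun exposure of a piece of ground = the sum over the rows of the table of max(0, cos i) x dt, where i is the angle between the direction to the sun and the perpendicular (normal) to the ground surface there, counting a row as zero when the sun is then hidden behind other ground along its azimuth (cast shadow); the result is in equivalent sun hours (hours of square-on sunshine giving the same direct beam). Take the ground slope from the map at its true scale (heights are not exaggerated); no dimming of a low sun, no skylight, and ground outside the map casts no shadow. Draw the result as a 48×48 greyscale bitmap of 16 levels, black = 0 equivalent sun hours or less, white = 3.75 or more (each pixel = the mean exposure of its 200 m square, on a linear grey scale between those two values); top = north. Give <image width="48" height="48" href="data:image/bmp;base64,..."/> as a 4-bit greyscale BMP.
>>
<image width="48" height="48" href="data:image/bmp;base64,Qk32BAAAAAAAAHYAAAAoAAAAMAAAADAAAAABAAQAAAAAAIAEAAATCwAAEwsAABAAAAAAAAAAAAAAABEREQAiIiIAMzMzAERERABVVVUAZmZmAHd3dwCIiIgAmZmZAKqqqgC7u7sAzMzMAN3d3QDu7u4A////ADFFU3qpr//6bPpSWZd5l3YzRmdlVmVVZiIlUhEjRZ36Rb/9dlVod2VCJWVGVmZVRWIjUxAAAAF6RXMTVlUyIzVENWRWZmZmQ2YzUxERAAAlRUNEVVRDRFVVVWZkSIiHZWdDMhE3MAAFNnVVZFVERVVmhlRlNXeJdndDMiIiQQACI3ZVZUVVVVV7syNGUzM2dphiMjMzQgABETh2eHdlREZ2EAAmZTRViLl0MjRVMxATIAOph3d2ZmVBEkV4d3RVinh3E2d1VDIzMQAoqHd3eIaLh2Z3ZnZXeBWId6mBJkRlQhAAaod3eWQjrKdVeIgzRxN71FQhAkZ5hSAAF5mJpldTNUEQE2dyJBABIgAAAEdr/YIAAr/+dGZ1I0IAAxFCM1AAAQABEnqGjdYQATSGV4erpAVmZDITMblBEjERSKu2ImgxEgBr3ux0IFqnh3dSIEaqQzNIvKZVERZCMhACV4YQERETQiJEIVIVdEV5uUEAABVTMxAAAAAQAwAAAAJpzUQRZ1UyIQAAEWd1MgAAAAAAAgAAAABIUzMhF4ZjAAEzMyaHQQAAAAAAEAAAAAAEVDM2rrdnm9/9pSJ3ZDIQAAAAAjEAAAAkRSNolmq9u97P/mNIh4d2QRAAAiIAAAAkQhNGZViVZmm7vMUjmaveu5dCEAAhAAAleiMzNqhmVnZ3ZJkiN4iXm8zIQAADIBE1p1VCElM0RUM0ZFuEMmds7tp4IQAAMkVDIEVDEBIiIQA1V1XaZmt0d3bGMiEAE0dSAHRDIQEyE1eYeaUmZSACi62VQyMxE0VRAmdTMzMjVWhSIkVFVUEEdZc1VDMyIjMxEkaIVmVFVnUjaJzrqFMjEAATVURFIjMxE1NYg1Z4iaRTVmVsyVZVIAABNFVUQVISEmQ2hzeqqFMxN3gzdliUEjMRE1VUQwAlUWZEaEaHh0QTdiSUA2roIleHRFVERBADeHZVZlRFVTQoghA4ZnmLhWrbqXZneHQQFmZUVlRDQwAzEBETNHYBEAFb3LmK3dyTAFZkVkVjEAARASISRoQAMAABaKqsuqvbQFZkRVYyEAEzIRJBEkMzIQAAAkV0IRJZpFZkRDUAAANEQwJCIxAVmhAAASIzIRI1iHdVQlICIQEyIgMRIxABV0AAAAFGZCI1Z6ZUEjW93EJCAAABASACEmEAAAEUeENFZ8d63amXZCYhESEBAAABAFUAABESRkVnmbzbqrZ2QTUREjRDIAAAADdTIiIhJFRWqv/blUdkIjEBI0NEUxEAACZlVDMhAUNESDe5VGZmVCACJjMzNFMhACZ3dlVDEBMkRkR5dmeKvcyBVCIjNEVDMyje3Lu6YzM0V1Jbl4qqzdllMREjQ0RERCI1Z3RIplRDNGl1u8uGm7qZMTISREVUVTEBI0RDNFVTESWHTsMRFHm7zMuURVVVVVQ0VUZUM2ZjIkEX2hAAAAOd3Jd2RVVlRWZ3dlZlVXdTMzEAMhAAAAAmqFVWRVVEVmZ2dlZUJnmpZDEAACJDIAARVlVVMRFEdmZmZFVVNWiIhg=="/>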